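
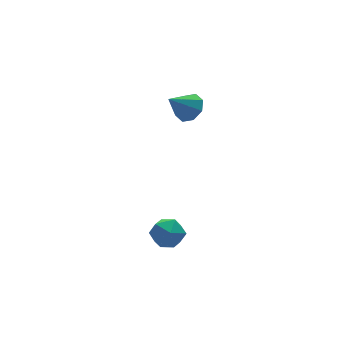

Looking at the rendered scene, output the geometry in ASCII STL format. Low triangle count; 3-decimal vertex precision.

solid 
facet normal 0.019 0.513 0.858
outer loop
vertex -0.902 -0.92 -1.244
vertex -1.396 -1.358 -0.971
vertex -0.702 -1.511 -0.895
endloop
endfacet
facet normal 0.653 0.537 0.535
outer loop
vertex -0.902 -0.92 -1.244
vertex -0.702 -1.511 -0.895
vertex -0.366 -1.32 -1.497
endloop
endfacet
facet normal 0.559 0.821 -0.114
outer loop
vertex -0.902 -0.92 -1.244
vertex -0.366 -1.32 -1.497
vertex -0.854 -1.05 -1.945
endloop
endfacet
facet normal -0.132 0.973 -0.189
outer loop
vertex -0.902 -0.92 -1.244
vertex -0.854 -1.05 -1.945
vertex -1.49 -1.073 -1.62
endloop
endfacet
facet normal -0.467 0.783 0.411
outer loop
vertex -0.902 -0.92 -1.244
vertex -1.49 -1.073 -1.62
vertex -1.396 -1.358 -0.971
endloop
endfacet
facet normal 0.883 -0.134 0.450
outer loop
vertex -0.366 -1.32 -1.497
vertex -0.702 -1.511 -0.895
vertex -0.53 -2.007 -1.38
endloop
endfacet
facet normal -0.144 -0.171 0.975
outer loop
vertex -0.702 -1.511 -0.895
vertex -1.396 -1.358 -0.971
vertex -1.166 -2.03 -1.055
endloop
endfacet
facet normal -0.931 0.265 0.251
outer loop
vertex -1.396 -1.358 -0.971
vertex -1.49 -1.073 -1.62
vertex -1.654 -1.76 -1.503
endloop
endfacet
facet normal -0.390 0.571 -0.722
outer loop
vertex -1.49 -1.073 -1.62
vertex -0.854 -1.05 -1.945
vertex -1.318 -1.569 -2.105
endloop
endfacet
facet normal 0.731 0.325 -0.600
outer loop
vertex -0.854 -1.05 -1.945
vertex -0.366 -1.32 -1.497
vertex -0.624 -1.722 -2.029
endloop
endfacet
facet normal 0.132 -0.973 0.189
outer loop
vertex -1.118 -2.16 -1.756
vertex -0.53 -2.007 -1.38
vertex -1.166 -2.03 -1.055
endloop
endfacet
facet normal -0.559 -0.821 0.114
outer loop
vertex -1.118 -2.16 -1.756
vertex -1.166 -2.03 -1.055
vertex -1.654 -1.76 -1.503
endloop
endfacet
facet normal -0.653 -0.537 -0.535
outer loop
vertex -1.118 -2.16 -1.756
vertex -1.654 -1.76 -1.503
vertex -1.318 -1.569 -2.105
endloop
endfacet
facet normal -0.019 -0.513 -0.858
outer loop
vertex -1.118 -2.16 -1.756
vertex -1.318 -1.569 -2.105
vertex -0.624 -1.722 -2.029
endloop
endfacet
facet normal 0.467 -0.783 -0.411
outer loop
vertex -1.118 -2.16 -1.756
vertex -0.624 -1.722 -2.029
vertex -0.53 -2.007 -1.38
endloop
endfacet
facet normal 0.390 -0.571 0.722
outer loop
vertex -1.166 -2.03 -1.055
vertex -0.53 -2.007 -1.38
vertex -0.702 -1.511 -0.895
endloop
endfacet
facet normal -0.731 -0.325 0.600
outer loop
vertex -1.654 -1.76 -1.503
vertex -1.166 -2.03 -1.055
vertex -1.396 -1.358 -0.971
endloop
endfacet
facet normal -0.883 0.134 -0.450
outer loop
vertex -1.318 -1.569 -2.105
vertex -1.654 -1.76 -1.503
vertex -1.49 -1.073 -1.62
endloop
endfacet
facet normal 0.144 0.171 -0.975
outer loop
vertex -0.624 -1.722 -2.029
vertex -1.318 -1.569 -2.105
vertex -0.854 -1.05 -1.945
endloop
endfacet
facet normal 0.931 -0.265 -0.251
outer loop
vertex -0.53 -2.007 -1.38
vertex -0.624 -1.722 -2.029
vertex -0.366 -1.32 -1.497
endloop
endfacet
facet normal 0.730 0.033 -0.682
outer loop
vertex 3.063 2.941 1.175
vertex 2.633 3.22 0.728
vertex 3.061 3.461 1.198
endloop
endfacet
facet normal 0.278 -0.041 0.960
outer loop
vertex 3.063 2.941 1.175
vertex 3.061 3.461 1.198
vertex 1.727 3.18 1.572
endloop
endfacet
facet normal 0.731 0.031 -0.682
outer loop
vertex 3.061 3.461 1.198
vertex 2.633 3.22 0.728
vertex 2.809 3.84 0.945
endloop
endfacet
facet normal 0.098 0.597 0.797
outer loop
vertex 3.061 3.461 1.198
vertex 2.809 3.84 0.945
vertex 1.727 3.18 1.572
endloop
endfacet
facet normal 0.732 0.030 -0.681
outer loop
vertex 2.809 3.84 0.945
vertex 2.633 3.22 0.728
vertex 2.454 3.855 0.564
endloop
endfacet
facet normal -0.334 0.877 0.346
outer loop
vertex 2.809 3.84 0.945
vertex 2.454 3.855 0.564
vertex 1.727 3.18 1.572
endloop
endfacet
facet normal 0.731 0.030 -0.682
outer loop
vertex 2.454 3.855 0.564
vertex 2.633 3.22 0.728
vertex 2.204 3.498 0.28
endloop
endfacet
facet normal -0.763 0.634 -0.126
outer loop
vertex 2.454 3.855 0.564
vertex 2.204 3.498 0.28
vertex 1.727 3.18 1.572
endloop
endfacet
facet normal 0.732 0.033 -0.681
outer loop
vertex 2.204 3.498 0.28
vertex 2.633 3.22 0.728
vertex 2.206 2.978 0.257
endloop
endfacet
facet normal -0.939 0.012 -0.344
outer loop
vertex 2.204 3.498 0.28
vertex 2.206 2.978 0.257
vertex 1.727 3.18 1.572
endloop
endfacet
facet normal 0.732 0.033 -0.680
outer loop
vertex 2.206 2.978 0.257
vertex 2.633 3.22 0.728
vertex 2.458 2.599 0.51
endloop
endfacet
facet normal -0.759 -0.625 -0.180
outer loop
vertex 2.206 2.978 0.257
vertex 2.458 2.599 0.51
vertex 1.727 3.18 1.572
endloop
endfacet
facet normal 0.732 0.033 -0.681
outer loop
vertex 2.458 2.599 0.51
vertex 2.633 3.22 0.728
vertex 2.813 2.584 0.891
endloop
endfacet
facet normal -0.328 -0.905 0.270
outer loop
vertex 2.458 2.599 0.51
vertex 2.813 2.584 0.891
vertex 1.727 3.18 1.572
endloop
endfacet
facet normal 0.730 0.032 -0.683
outer loop
vertex 2.813 2.584 0.891
vertex 2.633 3.22 0.728
vertex 3.063 2.941 1.175
endloop
endfacet
facet normal 0.102 -0.662 0.742
outer loop
vertex 2.813 2.584 0.891
vertex 3.063 2.941 1.175
vertex 1.727 3.18 1.572
endloop
endfacet

endsolid


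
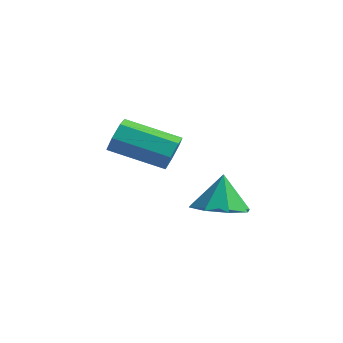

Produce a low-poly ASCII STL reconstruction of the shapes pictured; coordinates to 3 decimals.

solid 
facet normal 0.085 -0.214 -0.973
outer loop
vertex 1.769 -2.295 0.123
vertex 0.89 -1.83 -0.056
vertex 1.858 -1.544 -0.034
endloop
endfacet
facet normal 0.778 0.039 0.627
outer loop
vertex 1.769 -2.295 0.123
vertex 1.858 -1.544 -0.034
vertex 0.77 -1.53 1.316
endloop
endfacet
facet normal 0.085 -0.214 -0.973
outer loop
vertex 1.858 -1.544 -0.034
vertex 0.89 -1.83 -0.056
vertex 1.381 -0.96 -0.204
endloop
endfacet
facet normal 0.605 0.634 0.481
outer loop
vertex 1.858 -1.544 -0.034
vertex 1.381 -0.96 -0.204
vertex 0.77 -1.53 1.316
endloop
endfacet
facet normal 0.085 -0.214 -0.973
outer loop
vertex 1.381 -0.96 -0.204
vertex 0.89 -1.83 -0.056
vertex 0.616 -0.886 -0.287
endloop
endfacet
facet normal 0.050 0.928 0.368
outer loop
vertex 1.381 -0.96 -0.204
vertex 0.616 -0.886 -0.287
vertex 0.77 -1.53 1.316
endloop
endfacet
facet normal 0.085 -0.213 -0.973
outer loop
vertex 0.616 -0.886 -0.287
vertex 0.89 -1.83 -0.056
vertex 0.012 -1.365 -0.235
endloop
endfacet
facet normal -0.562 0.747 0.354
outer loop
vertex 0.616 -0.886 -0.287
vertex 0.012 -1.365 -0.235
vertex 0.77 -1.53 1.316
endloop
endfacet
facet normal 0.085 -0.213 -0.973
outer loop
vertex 0.012 -1.365 -0.235
vertex 0.89 -1.83 -0.056
vertex -0.078 -2.117 -0.078
endloop
endfacet
facet normal -0.872 0.198 0.447
outer loop
vertex 0.012 -1.365 -0.235
vertex -0.078 -2.117 -0.078
vertex 0.77 -1.53 1.316
endloop
endfacet
facet normal 0.085 -0.212 -0.974
outer loop
vertex -0.078 -2.117 -0.078
vertex 0.89 -1.83 -0.056
vertex 0.399 -2.701 0.091
endloop
endfacet
facet normal -0.699 -0.399 0.593
outer loop
vertex -0.078 -2.117 -0.078
vertex 0.399 -2.701 0.091
vertex 0.77 -1.53 1.316
endloop
endfacet
facet normal 0.086 -0.213 -0.973
outer loop
vertex 0.399 -2.701 0.091
vertex 0.89 -1.83 -0.056
vertex 1.164 -2.775 0.175
endloop
endfacet
facet normal -0.145 -0.693 0.706
outer loop
vertex 0.399 -2.701 0.091
vertex 1.164 -2.775 0.175
vertex 0.77 -1.53 1.316
endloop
endfacet
facet normal 0.085 -0.213 -0.973
outer loop
vertex 1.164 -2.775 0.175
vertex 0.89 -1.83 -0.056
vertex 1.769 -2.295 0.123
endloop
endfacet
facet normal 0.468 -0.512 0.720
outer loop
vertex 1.164 -2.775 0.175
vertex 1.769 -2.295 0.123
vertex 0.77 -1.53 1.316
endloop
endfacet
facet normal 0.759 0.545 -0.356
outer loop
vertex -1.072 -1.727 2.259
vertex -1.472 -1.571 1.645
vertex -1.441 -1.192 2.291
endloop
endfacet
facet normal 0.320 0.165 0.933
outer loop
vertex -1.072 -1.727 2.259
vertex -1.441 -1.192 2.291
vertex -2.627 -2.845 2.99
endloop
endfacet
facet normal 0.320 0.165 0.933
outer loop
vertex -2.627 -2.845 2.99
vertex -1.441 -1.192 2.291
vertex -2.996 -2.31 3.022
endloop
endfacet
facet normal -0.759 -0.545 0.357
outer loop
vertex -2.627 -2.845 2.99
vertex -2.996 -2.31 3.022
vertex -3.028 -2.689 2.375
endloop
endfacet
facet normal 0.758 0.546 -0.356
outer loop
vertex -1.441 -1.192 2.291
vertex -1.472 -1.571 1.645
vertex -1.834 -0.943 1.836
endloop
endfacet
facet normal -0.245 0.746 0.620
outer loop
vertex -1.441 -1.192 2.291
vertex -1.834 -0.943 1.836
vertex -2.996 -2.31 3.022
endloop
endfacet
facet normal -0.245 0.746 0.620
outer loop
vertex -2.996 -2.31 3.022
vertex -1.834 -0.943 1.836
vertex -3.389 -2.061 2.567
endloop
endfacet
facet normal -0.759 -0.545 0.357
outer loop
vertex -2.996 -2.31 3.022
vertex -3.389 -2.061 2.567
vertex -3.028 -2.689 2.375
endloop
endfacet
facet normal 0.759 0.546 -0.356
outer loop
vertex -1.834 -0.943 1.836
vertex -1.472 -1.571 1.645
vertex -1.955 -1.166 1.237
endloop
endfacet
facet normal -0.624 0.765 -0.159
outer loop
vertex -1.834 -0.943 1.836
vertex -1.955 -1.166 1.237
vertex -3.389 -2.061 2.567
endloop
endfacet
facet normal -0.624 0.765 -0.159
outer loop
vertex -3.389 -2.061 2.567
vertex -1.955 -1.166 1.237
vertex -3.51 -2.284 1.968
endloop
endfacet
facet normal -0.759 -0.545 0.356
outer loop
vertex -3.389 -2.061 2.567
vertex -3.51 -2.284 1.968
vertex -3.028 -2.689 2.375
endloop
endfacet
facet normal 0.759 0.545 -0.357
outer loop
vertex -1.955 -1.166 1.237
vertex -1.472 -1.571 1.645
vertex -1.712 -1.695 0.945
endloop
endfacet
facet normal -0.534 0.207 -0.820
outer loop
vertex -1.955 -1.166 1.237
vertex -1.712 -1.695 0.945
vertex -3.51 -2.284 1.968
endloop
endfacet
facet normal -0.534 0.207 -0.820
outer loop
vertex -3.51 -2.284 1.968
vertex -1.712 -1.695 0.945
vertex -3.267 -2.813 1.676
endloop
endfacet
facet normal -0.759 -0.545 0.356
outer loop
vertex -3.51 -2.284 1.968
vertex -3.267 -2.813 1.676
vertex -3.028 -2.689 2.375
endloop
endfacet
facet normal 0.758 0.546 -0.357
outer loop
vertex -1.712 -1.695 0.945
vertex -1.472 -1.571 1.645
vertex -1.289 -2.13 1.179
endloop
endfacet
facet normal -0.042 -0.505 -0.862
outer loop
vertex -1.712 -1.695 0.945
vertex -1.289 -2.13 1.179
vertex -3.267 -2.813 1.676
endloop
endfacet
facet normal -0.042 -0.505 -0.862
outer loop
vertex -3.267 -2.813 1.676
vertex -1.289 -2.13 1.179
vertex -2.844 -3.248 1.91
endloop
endfacet
facet normal -0.758 -0.546 0.356
outer loop
vertex -3.267 -2.813 1.676
vertex -2.844 -3.248 1.91
vertex -3.028 -2.689 2.375
endloop
endfacet
facet normal 0.759 0.545 -0.356
outer loop
vertex -1.289 -2.13 1.179
vertex -1.472 -1.571 1.645
vertex -1.004 -2.144 1.764
endloop
endfacet
facet normal 0.483 -0.838 -0.255
outer loop
vertex -1.289 -2.13 1.179
vertex -1.004 -2.144 1.764
vertex -2.844 -3.248 1.91
endloop
endfacet
facet normal 0.483 -0.838 -0.255
outer loop
vertex -2.844 -3.248 1.91
vertex -1.004 -2.144 1.764
vertex -2.559 -3.262 2.495
endloop
endfacet
facet normal -0.758 -0.546 0.356
outer loop
vertex -2.844 -3.248 1.91
vertex -2.559 -3.262 2.495
vertex -3.028 -2.689 2.375
endloop
endfacet
facet normal 0.759 0.546 -0.356
outer loop
vertex -1.004 -2.144 1.764
vertex -1.472 -1.571 1.645
vertex -1.072 -1.727 2.259
endloop
endfacet
facet normal 0.643 -0.540 0.543
outer loop
vertex -1.004 -2.144 1.764
vertex -1.072 -1.727 2.259
vertex -2.559 -3.262 2.495
endloop
endfacet
facet normal 0.643 -0.540 0.543
outer loop
vertex -2.559 -3.262 2.495
vertex -1.072 -1.727 2.259
vertex -2.627 -2.845 2.99
endloop
endfacet
facet normal -0.758 -0.546 0.356
outer loop
vertex -2.559 -3.262 2.495
vertex -2.627 -2.845 2.99
vertex -3.028 -2.689 2.375
endloop
endfacet

endsolid


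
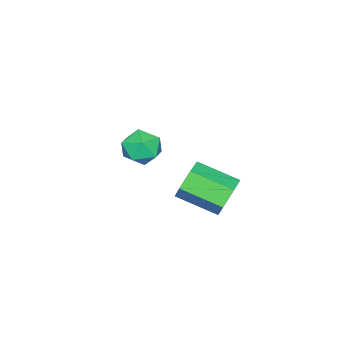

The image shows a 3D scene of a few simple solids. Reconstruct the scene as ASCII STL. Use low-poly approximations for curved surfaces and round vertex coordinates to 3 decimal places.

solid 
facet normal -0.211 0.910 -0.356
outer loop
vertex 2.947 3.876 1.783
vertex 2.276 4.025 2.563
vertex 3.273 4.3 2.675
endloop
endfacet
facet normal 0.926 0.069 -0.371
outer loop
vertex 2.947 3.876 1.783
vertex 3.273 4.3 2.675
vertex 3.394 1.945 2.536
endloop
endfacet
facet normal 0.926 0.069 -0.371
outer loop
vertex 3.394 1.945 2.536
vertex 3.273 4.3 2.675
vertex 3.72 2.369 3.428
endloop
endfacet
facet normal 0.211 -0.910 0.356
outer loop
vertex 3.394 1.945 2.536
vertex 3.72 2.369 3.428
vertex 2.724 2.095 3.317
endloop
endfacet
facet normal -0.211 0.911 -0.355
outer loop
vertex 3.273 4.3 2.675
vertex 2.276 4.025 2.563
vertex 2.603 4.449 3.455
endloop
endfacet
facet normal 0.735 0.387 0.557
outer loop
vertex 3.273 4.3 2.675
vertex 2.603 4.449 3.455
vertex 3.72 2.369 3.428
endloop
endfacet
facet normal 0.735 0.387 0.557
outer loop
vertex 3.72 2.369 3.428
vertex 2.603 4.449 3.455
vertex 3.05 2.518 4.209
endloop
endfacet
facet normal 0.211 -0.911 0.355
outer loop
vertex 3.72 2.369 3.428
vertex 3.05 2.518 4.209
vertex 2.724 2.095 3.317
endloop
endfacet
facet normal -0.211 0.911 -0.356
outer loop
vertex 2.603 4.449 3.455
vertex 2.276 4.025 2.563
vertex 1.606 4.175 3.344
endloop
endfacet
facet normal -0.191 0.318 0.929
outer loop
vertex 2.603 4.449 3.455
vertex 1.606 4.175 3.344
vertex 3.05 2.518 4.209
endloop
endfacet
facet normal -0.192 0.318 0.929
outer loop
vertex 3.05 2.518 4.209
vertex 1.606 4.175 3.344
vertex 2.053 2.244 4.097
endloop
endfacet
facet normal 0.210 -0.911 0.355
outer loop
vertex 3.05 2.518 4.209
vertex 2.053 2.244 4.097
vertex 2.724 2.095 3.317
endloop
endfacet
facet normal -0.211 0.910 -0.356
outer loop
vertex 1.606 4.175 3.344
vertex 2.276 4.025 2.563
vertex 1.28 3.751 2.452
endloop
endfacet
facet normal -0.926 -0.069 0.371
outer loop
vertex 1.606 4.175 3.344
vertex 1.28 3.751 2.452
vertex 2.053 2.244 4.097
endloop
endfacet
facet normal -0.926 -0.069 0.371
outer loop
vertex 2.053 2.244 4.097
vertex 1.28 3.751 2.452
vertex 1.727 1.82 3.205
endloop
endfacet
facet normal 0.211 -0.910 0.356
outer loop
vertex 2.053 2.244 4.097
vertex 1.727 1.82 3.205
vertex 2.724 2.095 3.317
endloop
endfacet
facet normal -0.211 0.911 -0.355
outer loop
vertex 1.28 3.751 2.452
vertex 2.276 4.025 2.563
vertex 1.95 3.602 1.671
endloop
endfacet
facet normal -0.735 -0.387 -0.557
outer loop
vertex 1.28 3.751 2.452
vertex 1.95 3.602 1.671
vertex 1.727 1.82 3.205
endloop
endfacet
facet normal -0.735 -0.388 -0.557
outer loop
vertex 1.727 1.82 3.205
vertex 1.95 3.602 1.671
vertex 2.397 1.671 2.425
endloop
endfacet
facet normal 0.211 -0.911 0.355
outer loop
vertex 1.727 1.82 3.205
vertex 2.397 1.671 2.425
vertex 2.724 2.095 3.317
endloop
endfacet
facet normal -0.210 0.911 -0.355
outer loop
vertex 1.95 3.602 1.671
vertex 2.276 4.025 2.563
vertex 2.947 3.876 1.783
endloop
endfacet
facet normal 0.192 -0.318 -0.928
outer loop
vertex 1.95 3.602 1.671
vertex 2.947 3.876 1.783
vertex 2.397 1.671 2.425
endloop
endfacet
facet normal 0.191 -0.318 -0.929
outer loop
vertex 2.397 1.671 2.425
vertex 2.947 3.876 1.783
vertex 3.394 1.945 2.536
endloop
endfacet
facet normal 0.211 -0.911 0.356
outer loop
vertex 2.397 1.671 2.425
vertex 3.394 1.945 2.536
vertex 2.724 2.095 3.317
endloop
endfacet
facet normal -0.625 -0.588 0.514
outer loop
vertex -1.087 -2.187 2.338
vertex -0.38 -3.028 2.236
vertex -0.307 -2.348 3.102
endloop
endfacet
facet normal -0.687 0.092 0.721
outer loop
vertex -1.087 -2.187 2.338
vertex -0.307 -2.348 3.102
vertex -0.535 -1.325 2.754
endloop
endfacet
facet normal -0.864 0.481 0.150
outer loop
vertex -1.087 -2.187 2.338
vertex -0.535 -1.325 2.754
vertex -0.75 -1.374 1.672
endloop
endfacet
facet normal -0.911 0.041 -0.411
outer loop
vertex -1.087 -2.187 2.338
vertex -0.75 -1.374 1.672
vertex -0.653 -2.426 1.352
endloop
endfacet
facet normal -0.763 -0.619 -0.186
outer loop
vertex -1.087 -2.187 2.338
vertex -0.653 -2.426 1.352
vertex -0.38 -3.028 2.236
endloop
endfacet
facet normal -0.047 0.312 0.949
outer loop
vertex -0.535 -1.325 2.754
vertex -0.307 -2.348 3.102
vertex 0.513 -1.634 2.908
endloop
endfacet
facet normal 0.054 -0.788 0.614
outer loop
vertex -0.307 -2.348 3.102
vertex -0.38 -3.028 2.236
vertex 0.61 -2.686 2.588
endloop
endfacet
facet normal -0.171 -0.838 -0.518
outer loop
vertex -0.38 -3.028 2.236
vertex -0.653 -2.426 1.352
vertex 0.395 -2.735 1.506
endloop
endfacet
facet normal -0.410 0.231 -0.883
outer loop
vertex -0.653 -2.426 1.352
vertex -0.75 -1.374 1.672
vertex 0.167 -1.712 1.158
endloop
endfacet
facet normal -0.334 0.942 0.024
outer loop
vertex -0.75 -1.374 1.672
vertex -0.535 -1.325 2.754
vertex 0.24 -1.032 2.024
endloop
endfacet
facet normal 0.911 -0.041 0.411
outer loop
vertex 0.947 -1.873 1.922
vertex 0.513 -1.634 2.908
vertex 0.61 -2.686 2.588
endloop
endfacet
facet normal 0.864 -0.481 -0.150
outer loop
vertex 0.947 -1.873 1.922
vertex 0.61 -2.686 2.588
vertex 0.395 -2.735 1.506
endloop
endfacet
facet normal 0.687 -0.092 -0.721
outer loop
vertex 0.947 -1.873 1.922
vertex 0.395 -2.735 1.506
vertex 0.167 -1.712 1.158
endloop
endfacet
facet normal 0.625 0.588 -0.514
outer loop
vertex 0.947 -1.873 1.922
vertex 0.167 -1.712 1.158
vertex 0.24 -1.032 2.024
endloop
endfacet
facet normal 0.763 0.619 0.186
outer loop
vertex 0.947 -1.873 1.922
vertex 0.24 -1.032 2.024
vertex 0.513 -1.634 2.908
endloop
endfacet
facet normal 0.410 -0.231 0.883
outer loop
vertex 0.61 -2.686 2.588
vertex 0.513 -1.634 2.908
vertex -0.307 -2.348 3.102
endloop
endfacet
facet normal 0.334 -0.942 -0.024
outer loop
vertex 0.395 -2.735 1.506
vertex 0.61 -2.686 2.588
vertex -0.38 -3.028 2.236
endloop
endfacet
facet normal 0.047 -0.312 -0.949
outer loop
vertex 0.167 -1.712 1.158
vertex 0.395 -2.735 1.506
vertex -0.653 -2.426 1.352
endloop
endfacet
facet normal -0.054 0.788 -0.614
outer loop
vertex 0.24 -1.032 2.024
vertex 0.167 -1.712 1.158
vertex -0.75 -1.374 1.672
endloop
endfacet
facet normal 0.171 0.838 0.518
outer loop
vertex 0.513 -1.634 2.908
vertex 0.24 -1.032 2.024
vertex -0.535 -1.325 2.754
endloop
endfacet

endsolid


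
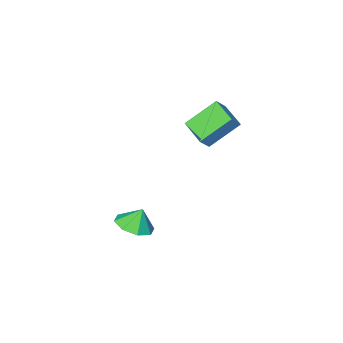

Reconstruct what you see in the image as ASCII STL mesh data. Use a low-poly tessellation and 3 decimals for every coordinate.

solid 
facet normal -0.653 -0.136 -0.745
outer loop
vertex -3.66 -1.9 2.602
vertex -3.563 -0.317 2.227
vertex -2.03 -2.32 1.249
endloop
endfacet
facet normal -0.059 -0.971 0.231
outer loop
vertex -1.377 -2.183 1.993
vertex -3.66 -1.9 2.602
vertex -2.03 -2.32 1.249
endloop
endfacet
facet normal -0.654 -0.137 -0.744
outer loop
vertex -2.03 -2.32 1.249
vertex -3.563 -0.317 2.227
vertex -1.933 -0.737 0.873
endloop
endfacet
facet normal 0.755 -0.195 -0.626
outer loop
vertex -1.933 -0.737 0.873
vertex -1.377 -2.183 1.993
vertex -2.03 -2.32 1.249
endloop
endfacet
facet normal -0.755 0.195 0.627
outer loop
vertex -3.66 -1.9 2.602
vertex -2.91 -0.18 2.971
vertex -3.563 -0.317 2.227
endloop
endfacet
facet normal -0.059 -0.971 0.230
outer loop
vertex -3.007 -1.763 3.347
vertex -3.66 -1.9 2.602
vertex -1.377 -2.183 1.993
endloop
endfacet
facet normal -0.755 0.195 0.626
outer loop
vertex -3.007 -1.763 3.347
vertex -2.91 -0.18 2.971
vertex -3.66 -1.9 2.602
endloop
endfacet
facet normal 0.059 0.971 -0.230
outer loop
vertex -3.563 -0.317 2.227
vertex -2.91 -0.18 2.971
vertex -1.933 -0.737 0.873
endloop
endfacet
facet normal 0.755 -0.195 -0.626
outer loop
vertex -1.28 -0.6 1.618
vertex -1.377 -2.183 1.993
vertex -1.933 -0.737 0.873
endloop
endfacet
facet normal 0.059 0.971 -0.230
outer loop
vertex -1.933 -0.737 0.873
vertex -2.91 -0.18 2.971
vertex -1.28 -0.6 1.618
endloop
endfacet
facet normal 0.654 0.136 0.744
outer loop
vertex -1.28 -0.6 1.618
vertex -3.007 -1.763 3.347
vertex -1.377 -2.183 1.993
endloop
endfacet
facet normal 0.653 0.137 0.745
outer loop
vertex -2.91 -0.18 2.971
vertex -3.007 -1.763 3.347
vertex -1.28 -0.6 1.618
endloop
endfacet
facet normal 0.390 -0.070 -0.918
outer loop
vertex 4.724 1.801 -0.898
vertex 3.804 1.39 -1.258
vertex 4.206 2.377 -1.162
endloop
endfacet
facet normal 0.253 0.582 0.773
outer loop
vertex 4.724 1.801 -0.898
vertex 4.206 2.377 -1.162
vertex 3.356 1.47 -0.202
endloop
endfacet
facet normal 0.390 -0.069 -0.918
outer loop
vertex 4.206 2.377 -1.162
vertex 3.804 1.39 -1.258
vertex 3.452 2.375 -1.482
endloop
endfacet
facet normal -0.235 0.802 0.549
outer loop
vertex 4.206 2.377 -1.162
vertex 3.452 2.375 -1.482
vertex 3.356 1.47 -0.202
endloop
endfacet
facet normal 0.390 -0.069 -0.918
outer loop
vertex 3.452 2.375 -1.482
vertex 3.804 1.39 -1.258
vertex 2.904 1.796 -1.671
endloop
endfacet
facet normal -0.734 0.579 0.354
outer loop
vertex 3.452 2.375 -1.482
vertex 2.904 1.796 -1.671
vertex 3.356 1.47 -0.202
endloop
endfacet
facet normal 0.390 -0.069 -0.918
outer loop
vertex 2.904 1.796 -1.671
vertex 3.804 1.39 -1.258
vertex 2.884 0.979 -1.618
endloop
endfacet
facet normal -0.952 0.043 0.303
outer loop
vertex 2.904 1.796 -1.671
vertex 2.884 0.979 -1.618
vertex 3.356 1.47 -0.202
endloop
endfacet
facet normal 0.390 -0.069 -0.918
outer loop
vertex 2.884 0.979 -1.618
vertex 3.804 1.39 -1.258
vertex 3.403 0.403 -1.354
endloop
endfacet
facet normal -0.761 -0.491 0.424
outer loop
vertex 2.884 0.979 -1.618
vertex 3.403 0.403 -1.354
vertex 3.356 1.47 -0.202
endloop
endfacet
facet normal 0.390 -0.069 -0.918
outer loop
vertex 3.403 0.403 -1.354
vertex 3.804 1.39 -1.258
vertex 4.157 0.405 -1.034
endloop
endfacet
facet normal -0.273 -0.711 0.648
outer loop
vertex 3.403 0.403 -1.354
vertex 4.157 0.405 -1.034
vertex 3.356 1.47 -0.202
endloop
endfacet
facet normal 0.390 -0.069 -0.918
outer loop
vertex 4.157 0.405 -1.034
vertex 3.804 1.39 -1.258
vertex 4.704 0.984 -0.845
endloop
endfacet
facet normal 0.226 -0.489 0.843
outer loop
vertex 4.157 0.405 -1.034
vertex 4.704 0.984 -0.845
vertex 3.356 1.47 -0.202
endloop
endfacet
facet normal 0.390 -0.069 -0.918
outer loop
vertex 4.704 0.984 -0.845
vertex 3.804 1.39 -1.258
vertex 4.724 1.801 -0.898
endloop
endfacet
facet normal 0.444 0.047 0.895
outer loop
vertex 4.704 0.984 -0.845
vertex 4.724 1.801 -0.898
vertex 3.356 1.47 -0.202
endloop
endfacet

endsolid


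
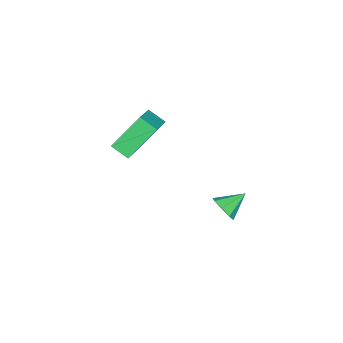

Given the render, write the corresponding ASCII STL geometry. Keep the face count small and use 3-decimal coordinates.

solid 
facet normal 0.745 -0.457 -0.487
outer loop
vertex -1.394 0.315 -2.438
vertex -1.603 0.628 -3.051
vertex -1.149 0.802 -2.52
endloop
endfacet
facet normal 0.098 0.117 0.988
outer loop
vertex -1.394 0.315 -2.438
vertex -1.149 0.802 -2.52
vertex -2.557 1.212 -2.429
endloop
endfacet
facet normal 0.745 -0.456 -0.487
outer loop
vertex -1.149 0.802 -2.52
vertex -1.603 0.628 -3.051
vertex -1.171 1.187 -2.914
endloop
endfacet
facet normal 0.247 0.700 0.670
outer loop
vertex -1.149 0.802 -2.52
vertex -1.171 1.187 -2.914
vertex -2.557 1.212 -2.429
endloop
endfacet
facet normal 0.745 -0.457 -0.486
outer loop
vertex -1.171 1.187 -2.914
vertex -1.603 0.628 -3.051
vertex -1.446 1.244 -3.389
endloop
endfacet
facet normal 0.050 0.995 0.091
outer loop
vertex -1.171 1.187 -2.914
vertex -1.446 1.244 -3.389
vertex -2.557 1.212 -2.429
endloop
endfacet
facet normal 0.745 -0.457 -0.487
outer loop
vertex -1.446 1.244 -3.389
vertex -1.603 0.628 -3.051
vertex -1.813 0.94 -3.665
endloop
endfacet
facet normal -0.379 0.830 -0.410
outer loop
vertex -1.446 1.244 -3.389
vertex -1.813 0.94 -3.665
vertex -2.557 1.212 -2.429
endloop
endfacet
facet normal 0.745 -0.456 -0.487
outer loop
vertex -1.813 0.94 -3.665
vertex -1.603 0.628 -3.051
vertex -2.057 0.453 -3.582
endloop
endfacet
facet normal -0.786 0.302 -0.540
outer loop
vertex -1.813 0.94 -3.665
vertex -2.057 0.453 -3.582
vertex -2.557 1.212 -2.429
endloop
endfacet
facet normal 0.745 -0.456 -0.487
outer loop
vertex -2.057 0.453 -3.582
vertex -1.603 0.628 -3.051
vertex -2.035 0.069 -3.189
endloop
endfacet
facet normal -0.934 -0.280 -0.221
outer loop
vertex -2.057 0.453 -3.582
vertex -2.035 0.069 -3.189
vertex -2.557 1.212 -2.429
endloop
endfacet
facet normal 0.746 -0.456 -0.486
outer loop
vertex -2.035 0.069 -3.189
vertex -1.603 0.628 -3.051
vertex -1.761 0.011 -2.714
endloop
endfacet
facet normal -0.738 -0.574 0.356
outer loop
vertex -2.035 0.069 -3.189
vertex -1.761 0.011 -2.714
vertex -2.557 1.212 -2.429
endloop
endfacet
facet normal 0.745 -0.457 -0.487
outer loop
vertex -1.761 0.011 -2.714
vertex -1.603 0.628 -3.051
vertex -1.394 0.315 -2.438
endloop
endfacet
facet normal -0.308 -0.408 0.859
outer loop
vertex -1.761 0.011 -2.714
vertex -1.394 0.315 -2.438
vertex -2.557 1.212 -2.429
endloop
endfacet
facet normal -0.516 0.398 0.759
outer loop
vertex -0.952 -2.747 2.87
vertex 0.341 -2.367 3.55
vertex -0.964 -1.909 2.422
endloop
endfacet
facet normal -0.856 -0.253 -0.450
outer loop
vertex 0.079 -2.713 0.89
vertex -0.952 -2.747 2.87
vertex -0.964 -1.909 2.422
endloop
endfacet
facet normal -0.516 0.399 0.758
outer loop
vertex -0.964 -1.909 2.422
vertex 0.341 -2.367 3.55
vertex 0.33 -1.529 3.102
endloop
endfacet
facet normal -0.012 0.882 -0.471
outer loop
vertex 0.33 -1.529 3.102
vertex 0.079 -2.713 0.89
vertex -0.964 -1.909 2.422
endloop
endfacet
facet normal 0.012 -0.882 0.471
outer loop
vertex -0.952 -2.747 2.87
vertex 1.384 -3.171 2.018
vertex 0.341 -2.367 3.55
endloop
endfacet
facet normal -0.857 -0.252 -0.450
outer loop
vertex 0.09 -3.551 1.338
vertex -0.952 -2.747 2.87
vertex 0.079 -2.713 0.89
endloop
endfacet
facet normal 0.012 -0.882 0.471
outer loop
vertex 0.09 -3.551 1.338
vertex 1.384 -3.171 2.018
vertex -0.952 -2.747 2.87
endloop
endfacet
facet normal 0.856 0.252 0.451
outer loop
vertex 0.341 -2.367 3.55
vertex 1.384 -3.171 2.018
vertex 0.33 -1.529 3.102
endloop
endfacet
facet normal -0.012 0.882 -0.471
outer loop
vertex 1.372 -2.333 1.57
vertex 0.079 -2.713 0.89
vertex 0.33 -1.529 3.102
endloop
endfacet
facet normal 0.857 0.253 0.450
outer loop
vertex 0.33 -1.529 3.102
vertex 1.384 -3.171 2.018
vertex 1.372 -2.333 1.57
endloop
endfacet
facet normal 0.516 -0.399 -0.758
outer loop
vertex 1.372 -2.333 1.57
vertex 0.09 -3.551 1.338
vertex 0.079 -2.713 0.89
endloop
endfacet
facet normal 0.516 -0.398 -0.759
outer loop
vertex 1.384 -3.171 2.018
vertex 0.09 -3.551 1.338
vertex 1.372 -2.333 1.57
endloop
endfacet

endsolid


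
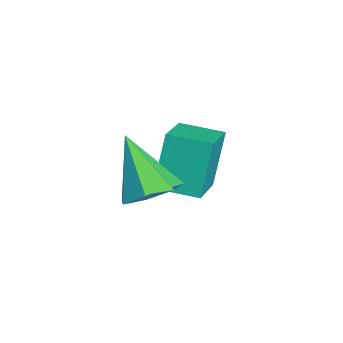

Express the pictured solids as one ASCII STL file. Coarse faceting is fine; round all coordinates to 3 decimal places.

solid 
facet normal 0.469 0.313 -0.826
outer loop
vertex 1.81 -1.212 1.834
vertex 1.259 -1.766 1.311
vertex 1.118 -0.873 1.569
endloop
endfacet
facet normal 0.047 0.673 0.738
outer loop
vertex 1.81 -1.212 1.834
vertex 1.118 -0.873 1.569
vertex 0.281 -2.414 3.029
endloop
endfacet
facet normal 0.471 0.313 -0.825
outer loop
vertex 1.118 -0.873 1.569
vertex 1.259 -1.766 1.311
vertex 0.532 -1.205 1.109
endloop
endfacet
facet normal -0.652 0.677 0.341
outer loop
vertex 1.118 -0.873 1.569
vertex 0.532 -1.205 1.109
vertex 0.281 -2.414 3.029
endloop
endfacet
facet normal 0.470 0.312 -0.826
outer loop
vertex 0.532 -1.205 1.109
vertex 1.259 -1.766 1.311
vertex 0.493 -1.96 0.802
endloop
endfacet
facet normal -0.994 0.083 -0.078
outer loop
vertex 0.532 -1.205 1.109
vertex 0.493 -1.96 0.802
vertex 0.281 -2.414 3.029
endloop
endfacet
facet normal 0.470 0.312 -0.826
outer loop
vertex 0.493 -1.96 0.802
vertex 1.259 -1.766 1.311
vertex 1.031 -2.568 0.878
endloop
endfacet
facet normal -0.720 -0.663 -0.204
outer loop
vertex 0.493 -1.96 0.802
vertex 1.031 -2.568 0.878
vertex 0.281 -2.414 3.029
endloop
endfacet
facet normal 0.470 0.312 -0.826
outer loop
vertex 1.031 -2.568 0.878
vertex 1.259 -1.766 1.311
vertex 1.741 -2.572 1.281
endloop
endfacet
facet normal -0.039 -0.998 0.058
outer loop
vertex 1.031 -2.568 0.878
vertex 1.741 -2.572 1.281
vertex 0.281 -2.414 3.029
endloop
endfacet
facet normal 0.470 0.312 -0.826
outer loop
vertex 1.741 -2.572 1.281
vertex 1.259 -1.766 1.311
vertex 2.087 -1.969 1.706
endloop
endfacet
facet normal 0.539 -0.669 0.511
outer loop
vertex 1.741 -2.572 1.281
vertex 2.087 -1.969 1.706
vertex 0.281 -2.414 3.029
endloop
endfacet
facet normal 0.470 0.312 -0.826
outer loop
vertex 2.087 -1.969 1.706
vertex 1.259 -1.766 1.311
vertex 1.81 -1.212 1.834
endloop
endfacet
facet normal 0.577 0.074 0.813
outer loop
vertex 2.087 -1.969 1.706
vertex 1.81 -1.212 1.834
vertex 0.281 -2.414 3.029
endloop
endfacet
facet normal -0.887 0.303 -0.347
outer loop
vertex -2.579 -0.686 1.448
vertex -2.081 0.615 1.311
vertex -1.999 -1.103 -0.398
endloop
endfacet
facet normal -0.356 -0.929 0.098
outer loop
vertex -0.499 -1.615 0.189
vertex -2.579 -0.686 1.448
vertex -1.999 -1.103 -0.398
endloop
endfacet
facet normal -0.887 0.303 -0.348
outer loop
vertex -1.999 -1.103 -0.398
vertex -2.081 0.615 1.311
vertex -1.5 0.198 -0.536
endloop
endfacet
facet normal 0.293 -0.211 -0.933
outer loop
vertex -1.5 0.198 -0.536
vertex -0.499 -1.615 0.189
vertex -1.999 -1.103 -0.398
endloop
endfacet
facet normal -0.293 0.210 0.933
outer loop
vertex -2.579 -0.686 1.448
vertex -0.581 0.103 1.898
vertex -2.081 0.615 1.311
endloop
endfacet
facet normal -0.356 -0.929 0.098
outer loop
vertex -1.08 -1.198 2.036
vertex -2.579 -0.686 1.448
vertex -0.499 -1.615 0.189
endloop
endfacet
facet normal -0.293 0.211 0.932
outer loop
vertex -1.08 -1.198 2.036
vertex -0.581 0.103 1.898
vertex -2.579 -0.686 1.448
endloop
endfacet
facet normal 0.356 0.929 -0.098
outer loop
vertex -2.081 0.615 1.311
vertex -0.581 0.103 1.898
vertex -1.5 0.198 -0.536
endloop
endfacet
facet normal 0.294 -0.211 -0.932
outer loop
vertex -0.001 -0.314 0.052
vertex -0.499 -1.615 0.189
vertex -1.5 0.198 -0.536
endloop
endfacet
facet normal 0.356 0.929 -0.098
outer loop
vertex -1.5 0.198 -0.536
vertex -0.581 0.103 1.898
vertex -0.001 -0.314 0.052
endloop
endfacet
facet normal 0.887 -0.303 0.348
outer loop
vertex -0.001 -0.314 0.052
vertex -1.08 -1.198 2.036
vertex -0.499 -1.615 0.189
endloop
endfacet
facet normal 0.887 -0.303 0.347
outer loop
vertex -0.581 0.103 1.898
vertex -1.08 -1.198 2.036
vertex -0.001 -0.314 0.052
endloop
endfacet

endsolid


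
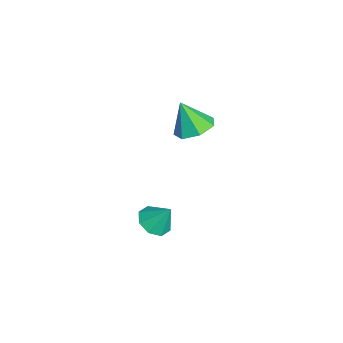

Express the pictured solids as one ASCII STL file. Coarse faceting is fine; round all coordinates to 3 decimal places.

solid 
facet normal 0.218 0.375 -0.901
outer loop
vertex -0.77 0.975 1.785
vertex -1.78 0.808 1.471
vertex -1.36 1.677 1.934
endloop
endfacet
facet normal 0.544 0.290 0.787
outer loop
vertex -0.77 0.975 1.785
vertex -1.36 1.677 1.934
vertex -2.16 0.152 3.049
endloop
endfacet
facet normal 0.217 0.375 -0.901
outer loop
vertex -1.36 1.677 1.934
vertex -1.78 0.808 1.471
vertex -2.266 1.724 1.735
endloop
endfacet
facet normal -0.135 0.630 0.765
outer loop
vertex -1.36 1.677 1.934
vertex -2.266 1.724 1.735
vertex -2.16 0.152 3.049
endloop
endfacet
facet normal 0.217 0.375 -0.901
outer loop
vertex -2.266 1.724 1.735
vertex -1.78 0.808 1.471
vertex -2.805 1.082 1.338
endloop
endfacet
facet normal -0.792 0.359 0.494
outer loop
vertex -2.266 1.724 1.735
vertex -2.805 1.082 1.338
vertex -2.16 0.152 3.049
endloop
endfacet
facet normal 0.217 0.375 -0.901
outer loop
vertex -2.805 1.082 1.338
vertex -1.78 0.808 1.471
vertex -2.573 0.233 1.041
endloop
endfacet
facet normal -0.931 -0.317 0.179
outer loop
vertex -2.805 1.082 1.338
vertex -2.573 0.233 1.041
vertex -2.16 0.152 3.049
endloop
endfacet
facet normal 0.217 0.375 -0.901
outer loop
vertex -2.573 0.233 1.041
vertex -1.78 0.808 1.471
vertex -1.743 -0.182 1.068
endloop
endfacet
facet normal -0.448 -0.892 0.056
outer loop
vertex -2.573 0.233 1.041
vertex -1.743 -0.182 1.068
vertex -2.16 0.152 3.049
endloop
endfacet
facet normal 0.218 0.375 -0.901
outer loop
vertex -1.743 -0.182 1.068
vertex -1.78 0.808 1.471
vertex -0.941 0.148 1.399
endloop
endfacet
facet normal 0.293 -0.931 0.219
outer loop
vertex -1.743 -0.182 1.068
vertex -0.941 0.148 1.399
vertex -2.16 0.152 3.049
endloop
endfacet
facet normal 0.218 0.375 -0.901
outer loop
vertex -0.941 0.148 1.399
vertex -1.78 0.808 1.471
vertex -0.77 0.975 1.785
endloop
endfacet
facet normal 0.735 -0.406 0.544
outer loop
vertex -0.941 0.148 1.399
vertex -0.77 0.975 1.785
vertex -2.16 0.152 3.049
endloop
endfacet
facet normal -0.253 -0.512 -0.821
outer loop
vertex -0.035 -1.937 -3.96
vertex -0.477 -1.179 -4.297
vertex 0.398 -1.519 -4.354
endloop
endfacet
facet normal 0.781 -0.286 0.555
outer loop
vertex -0.035 -1.937 -3.96
vertex 0.398 -1.519 -4.354
vertex -0.103 -0.421 -3.083
endloop
endfacet
facet normal -0.253 -0.512 -0.821
outer loop
vertex 0.398 -1.519 -4.354
vertex -0.477 -1.179 -4.297
vertex 0.318 -0.901 -4.715
endloop
endfacet
facet normal 0.957 0.229 0.180
outer loop
vertex 0.398 -1.519 -4.354
vertex 0.318 -0.901 -4.715
vertex -0.103 -0.421 -3.083
endloop
endfacet
facet normal -0.252 -0.513 -0.821
outer loop
vertex 0.318 -0.901 -4.715
vertex -0.477 -1.179 -4.297
vertex -0.227 -0.447 -4.831
endloop
endfacet
facet normal 0.646 0.761 -0.057
outer loop
vertex 0.318 -0.901 -4.715
vertex -0.227 -0.447 -4.831
vertex -0.103 -0.421 -3.083
endloop
endfacet
facet normal -0.252 -0.513 -0.821
outer loop
vertex -0.227 -0.447 -4.831
vertex -0.477 -1.179 -4.297
vertex -0.919 -0.421 -4.635
endloop
endfacet
facet normal 0.033 0.999 -0.017
outer loop
vertex -0.227 -0.447 -4.831
vertex -0.919 -0.421 -4.635
vertex -0.103 -0.421 -3.083
endloop
endfacet
facet normal -0.252 -0.513 -0.821
outer loop
vertex -0.919 -0.421 -4.635
vertex -0.477 -1.179 -4.297
vertex -1.351 -0.839 -4.241
endloop
endfacet
facet normal -0.526 0.804 0.277
outer loop
vertex -0.919 -0.421 -4.635
vertex -1.351 -0.839 -4.241
vertex -0.103 -0.421 -3.083
endloop
endfacet
facet normal -0.252 -0.512 -0.821
outer loop
vertex -1.351 -0.839 -4.241
vertex -0.477 -1.179 -4.297
vertex -1.272 -1.457 -3.88
endloop
endfacet
facet normal -0.701 0.291 0.651
outer loop
vertex -1.351 -0.839 -4.241
vertex -1.272 -1.457 -3.88
vertex -0.103 -0.421 -3.083
endloop
endfacet
facet normal -0.252 -0.512 -0.821
outer loop
vertex -1.272 -1.457 -3.88
vertex -0.477 -1.179 -4.297
vertex -0.726 -1.911 -3.764
endloop
endfacet
facet normal -0.390 -0.243 0.888
outer loop
vertex -1.272 -1.457 -3.88
vertex -0.726 -1.911 -3.764
vertex -0.103 -0.421 -3.083
endloop
endfacet
facet normal -0.252 -0.512 -0.821
outer loop
vertex -0.726 -1.911 -3.764
vertex -0.477 -1.179 -4.297
vertex -0.035 -1.937 -3.96
endloop
endfacet
facet normal 0.222 -0.481 0.848
outer loop
vertex -0.726 -1.911 -3.764
vertex -0.035 -1.937 -3.96
vertex -0.103 -0.421 -3.083
endloop
endfacet

endsolid


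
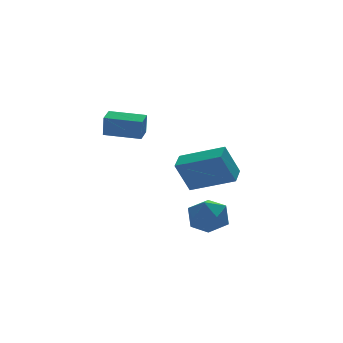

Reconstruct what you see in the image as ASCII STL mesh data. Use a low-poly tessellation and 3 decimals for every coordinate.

solid 
facet normal -0.256 0.496 0.830
outer loop
vertex -0.738 2.354 -1.504
vertex -0.374 1.638 -0.964
vertex 0.19 2.377 -1.232
endloop
endfacet
facet normal -0.110 0.949 0.297
outer loop
vertex -0.738 2.354 -1.504
vertex 0.19 2.377 -1.232
vertex -0.056 2.63 -2.133
endloop
endfacet
facet normal -0.550 0.798 -0.246
outer loop
vertex -0.738 2.354 -1.504
vertex -0.056 2.63 -2.133
vertex -0.772 2.048 -2.421
endloop
endfacet
facet normal -0.966 0.253 -0.049
outer loop
vertex -0.738 2.354 -1.504
vertex -0.772 2.048 -2.421
vertex -0.969 1.435 -1.699
endloop
endfacet
facet normal -0.784 0.066 0.617
outer loop
vertex -0.738 2.354 -1.504
vertex -0.969 1.435 -1.699
vertex -0.374 1.638 -0.964
endloop
endfacet
facet normal 0.558 0.826 0.080
outer loop
vertex -0.056 2.63 -2.133
vertex 0.19 2.377 -1.232
vertex 0.729 2.085 -1.981
endloop
endfacet
facet normal 0.324 0.094 0.941
outer loop
vertex 0.19 2.377 -1.232
vertex -0.374 1.638 -0.964
vertex 0.532 1.472 -1.259
endloop
endfacet
facet normal -0.532 -0.600 0.597
outer loop
vertex -0.374 1.638 -0.964
vertex -0.969 1.435 -1.699
vertex -0.184 0.89 -1.547
endloop
endfacet
facet normal -0.826 -0.298 -0.478
outer loop
vertex -0.969 1.435 -1.699
vertex -0.772 2.048 -2.421
vertex -0.43 1.143 -2.448
endloop
endfacet
facet normal -0.153 0.583 -0.798
outer loop
vertex -0.772 2.048 -2.421
vertex -0.056 2.63 -2.133
vertex 0.134 1.882 -2.716
endloop
endfacet
facet normal 0.966 -0.253 0.049
outer loop
vertex 0.498 1.166 -2.176
vertex 0.729 2.085 -1.981
vertex 0.532 1.472 -1.259
endloop
endfacet
facet normal 0.550 -0.798 0.246
outer loop
vertex 0.498 1.166 -2.176
vertex 0.532 1.472 -1.259
vertex -0.184 0.89 -1.547
endloop
endfacet
facet normal 0.110 -0.949 -0.297
outer loop
vertex 0.498 1.166 -2.176
vertex -0.184 0.89 -1.547
vertex -0.43 1.143 -2.448
endloop
endfacet
facet normal 0.256 -0.496 -0.830
outer loop
vertex 0.498 1.166 -2.176
vertex -0.43 1.143 -2.448
vertex 0.134 1.882 -2.716
endloop
endfacet
facet normal 0.784 -0.066 -0.617
outer loop
vertex 0.498 1.166 -2.176
vertex 0.134 1.882 -2.716
vertex 0.729 2.085 -1.981
endloop
endfacet
facet normal 0.826 0.298 0.478
outer loop
vertex 0.532 1.472 -1.259
vertex 0.729 2.085 -1.981
vertex 0.19 2.377 -1.232
endloop
endfacet
facet normal 0.153 -0.583 0.798
outer loop
vertex -0.184 0.89 -1.547
vertex 0.532 1.472 -1.259
vertex -0.374 1.638 -0.964
endloop
endfacet
facet normal -0.558 -0.826 -0.080
outer loop
vertex -0.43 1.143 -2.448
vertex -0.184 0.89 -1.547
vertex -0.969 1.435 -1.699
endloop
endfacet
facet normal -0.324 -0.094 -0.941
outer loop
vertex 0.134 1.882 -2.716
vertex -0.43 1.143 -2.448
vertex -0.772 2.048 -2.421
endloop
endfacet
facet normal 0.532 0.600 -0.597
outer loop
vertex 0.729 2.085 -1.981
vertex 0.134 1.882 -2.716
vertex -0.056 2.63 -2.133
endloop
endfacet
facet normal -0.617 -0.780 -0.107
outer loop
vertex -3.017 1.789 3.861
vertex -4.236 2.74 3.965
vertex -3.004 1.909 2.909
endloop
endfacet
facet normal 0.786 -0.614 -0.067
outer loop
vertex -2.504 2.54 2.995
vertex -3.017 1.789 3.861
vertex -3.004 1.909 2.909
endloop
endfacet
facet normal -0.617 -0.780 -0.107
outer loop
vertex -3.004 1.909 2.909
vertex -4.236 2.74 3.965
vertex -4.223 2.86 3.012
endloop
endfacet
facet normal 0.013 0.125 -0.992
outer loop
vertex -4.223 2.86 3.012
vertex -2.504 2.54 2.995
vertex -3.004 1.909 2.909
endloop
endfacet
facet normal -0.013 -0.125 0.992
outer loop
vertex -3.017 1.789 3.861
vertex -3.736 3.371 4.051
vertex -4.236 2.74 3.965
endloop
endfacet
facet normal 0.786 -0.614 -0.067
outer loop
vertex -2.517 2.42 3.948
vertex -3.017 1.789 3.861
vertex -2.504 2.54 2.995
endloop
endfacet
facet normal -0.014 -0.126 0.992
outer loop
vertex -2.517 2.42 3.948
vertex -3.736 3.371 4.051
vertex -3.017 1.789 3.861
endloop
endfacet
facet normal -0.786 0.614 0.067
outer loop
vertex -4.236 2.74 3.965
vertex -3.736 3.371 4.051
vertex -4.223 2.86 3.012
endloop
endfacet
facet normal 0.014 0.126 -0.992
outer loop
vertex -3.723 3.491 3.099
vertex -2.504 2.54 2.995
vertex -4.223 2.86 3.012
endloop
endfacet
facet normal -0.786 0.614 0.067
outer loop
vertex -4.223 2.86 3.012
vertex -3.736 3.371 4.051
vertex -3.723 3.491 3.099
endloop
endfacet
facet normal 0.617 0.780 0.107
outer loop
vertex -3.723 3.491 3.099
vertex -2.517 2.42 3.948
vertex -2.504 2.54 2.995
endloop
endfacet
facet normal 0.617 0.780 0.107
outer loop
vertex -3.736 3.371 4.051
vertex -2.517 2.42 3.948
vertex -3.723 3.491 3.099
endloop
endfacet
facet normal -0.599 -0.776 -0.196
outer loop
vertex 0.986 2.824 0.918
vertex -0.472 4.139 0.171
vertex 1.624 2.701 -0.544
endloop
endfacet
facet normal 0.693 -0.627 0.355
outer loop
vertex 2.212 3.461 -0.351
vertex 0.986 2.824 0.918
vertex 1.624 2.701 -0.544
endloop
endfacet
facet normal -0.599 -0.776 -0.197
outer loop
vertex 1.624 2.701 -0.544
vertex -0.472 4.139 0.171
vertex 0.167 4.016 -1.291
endloop
endfacet
facet normal 0.399 -0.077 -0.914
outer loop
vertex 0.167 4.016 -1.291
vertex 2.212 3.461 -0.351
vertex 1.624 2.701 -0.544
endloop
endfacet
facet normal -0.399 0.077 0.914
outer loop
vertex 0.986 2.824 0.918
vertex 0.116 4.899 0.364
vertex -0.472 4.139 0.171
endloop
endfacet
facet normal 0.694 -0.626 0.356
outer loop
vertex 1.573 3.584 1.111
vertex 0.986 2.824 0.918
vertex 2.212 3.461 -0.351
endloop
endfacet
facet normal -0.399 0.076 0.914
outer loop
vertex 1.573 3.584 1.111
vertex 0.116 4.899 0.364
vertex 0.986 2.824 0.918
endloop
endfacet
facet normal -0.693 0.627 -0.356
outer loop
vertex -0.472 4.139 0.171
vertex 0.116 4.899 0.364
vertex 0.167 4.016 -1.291
endloop
endfacet
facet normal 0.399 -0.076 -0.914
outer loop
vertex 0.754 4.776 -1.098
vertex 2.212 3.461 -0.351
vertex 0.167 4.016 -1.291
endloop
endfacet
facet normal -0.694 0.626 -0.355
outer loop
vertex 0.167 4.016 -1.291
vertex 0.116 4.899 0.364
vertex 0.754 4.776 -1.098
endloop
endfacet
facet normal 0.599 0.776 0.197
outer loop
vertex 0.754 4.776 -1.098
vertex 1.573 3.584 1.111
vertex 2.212 3.461 -0.351
endloop
endfacet
facet normal 0.600 0.776 0.196
outer loop
vertex 0.116 4.899 0.364
vertex 1.573 3.584 1.111
vertex 0.754 4.776 -1.098
endloop
endfacet

endsolid


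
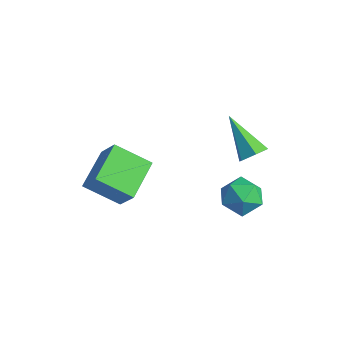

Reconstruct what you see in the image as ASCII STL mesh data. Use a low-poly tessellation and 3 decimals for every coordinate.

solid 
facet normal 0.785 -0.009 -0.620
outer loop
vertex 3.27 2.411 2.073
vertex 2.862 2.64 1.553
vertex 3.193 3.098 1.965
endloop
endfacet
facet normal 0.371 0.185 0.910
outer loop
vertex 3.27 2.411 2.073
vertex 3.193 3.098 1.965
vertex 1.198 2.66 2.867
endloop
endfacet
facet normal 0.785 -0.009 -0.620
outer loop
vertex 3.193 3.098 1.965
vertex 2.862 2.64 1.553
vertex 2.785 3.327 1.445
endloop
endfacet
facet normal -0.014 0.911 0.412
outer loop
vertex 3.193 3.098 1.965
vertex 2.785 3.327 1.445
vertex 1.198 2.66 2.867
endloop
endfacet
facet normal 0.784 -0.010 -0.621
outer loop
vertex 2.785 3.327 1.445
vertex 2.862 2.64 1.553
vertex 2.453 2.869 1.033
endloop
endfacet
facet normal -0.600 0.730 -0.328
outer loop
vertex 2.785 3.327 1.445
vertex 2.453 2.869 1.033
vertex 1.198 2.66 2.867
endloop
endfacet
facet normal 0.784 -0.009 -0.621
outer loop
vertex 2.453 2.869 1.033
vertex 2.862 2.64 1.553
vertex 2.53 2.182 1.14
endloop
endfacet
facet normal -0.802 -0.179 -0.569
outer loop
vertex 2.453 2.869 1.033
vertex 2.53 2.182 1.14
vertex 1.198 2.66 2.867
endloop
endfacet
facet normal 0.785 -0.010 -0.620
outer loop
vertex 2.53 2.182 1.14
vertex 2.862 2.64 1.553
vertex 2.939 1.953 1.661
endloop
endfacet
facet normal -0.417 -0.906 -0.071
outer loop
vertex 2.53 2.182 1.14
vertex 2.939 1.953 1.661
vertex 1.198 2.66 2.867
endloop
endfacet
facet normal 0.785 -0.009 -0.620
outer loop
vertex 2.939 1.953 1.661
vertex 2.862 2.64 1.553
vertex 3.27 2.411 2.073
endloop
endfacet
facet normal 0.169 -0.724 0.669
outer loop
vertex 2.939 1.953 1.661
vertex 3.27 2.411 2.073
vertex 1.198 2.66 2.867
endloop
endfacet
facet normal -0.606 -0.013 -0.796
outer loop
vertex -1.844 -2.586 -1.18
vertex -2.749 -0.967 -0.517
vertex -0.642 -1.533 -2.112
endloop
endfacet
facet normal 0.459 -0.822 -0.337
outer loop
vertex 0.309 -1.513 -0.863
vertex -1.844 -2.586 -1.18
vertex -0.642 -1.533 -2.112
endloop
endfacet
facet normal -0.606 -0.013 -0.796
outer loop
vertex -0.642 -1.533 -2.112
vertex -2.749 -0.967 -0.517
vertex -1.547 0.086 -1.449
endloop
endfacet
facet normal 0.650 0.569 -0.504
outer loop
vertex -1.547 0.086 -1.449
vertex 0.309 -1.513 -0.863
vertex -0.642 -1.533 -2.112
endloop
endfacet
facet normal -0.650 -0.569 0.504
outer loop
vertex -1.844 -2.586 -1.18
vertex -1.798 -0.947 0.732
vertex -2.749 -0.967 -0.517
endloop
endfacet
facet normal 0.459 -0.822 -0.337
outer loop
vertex -0.893 -2.566 0.069
vertex -1.844 -2.586 -1.18
vertex 0.309 -1.513 -0.863
endloop
endfacet
facet normal -0.650 -0.569 0.504
outer loop
vertex -0.893 -2.566 0.069
vertex -1.798 -0.947 0.732
vertex -1.844 -2.586 -1.18
endloop
endfacet
facet normal -0.459 0.822 0.337
outer loop
vertex -2.749 -0.967 -0.517
vertex -1.798 -0.947 0.732
vertex -1.547 0.086 -1.449
endloop
endfacet
facet normal 0.650 0.569 -0.504
outer loop
vertex -0.596 0.106 -0.2
vertex 0.309 -1.513 -0.863
vertex -1.547 0.086 -1.449
endloop
endfacet
facet normal -0.459 0.822 0.337
outer loop
vertex -1.547 0.086 -1.449
vertex -1.798 -0.947 0.732
vertex -0.596 0.106 -0.2
endloop
endfacet
facet normal 0.606 0.013 0.796
outer loop
vertex -0.596 0.106 -0.2
vertex -0.893 -2.566 0.069
vertex 0.309 -1.513 -0.863
endloop
endfacet
facet normal 0.606 0.013 0.796
outer loop
vertex -1.798 -0.947 0.732
vertex -0.893 -2.566 0.069
vertex -0.596 0.106 -0.2
endloop
endfacet
facet normal 0.328 -0.213 0.921
outer loop
vertex 3.537 2.186 0.376
vertex 2.949 1.366 0.396
vertex 3.893 1.301 0.045
endloop
endfacet
facet normal 0.828 0.129 0.545
outer loop
vertex 3.537 2.186 0.376
vertex 3.893 1.301 0.045
vertex 4.096 2.149 -0.464
endloop
endfacet
facet normal 0.559 0.757 0.339
outer loop
vertex 3.537 2.186 0.376
vertex 4.096 2.149 -0.464
vertex 3.276 2.738 -0.427
endloop
endfacet
facet normal -0.109 0.802 0.587
outer loop
vertex 3.537 2.186 0.376
vertex 3.276 2.738 -0.427
vertex 2.567 2.253 0.104
endloop
endfacet
facet normal -0.251 0.203 0.946
outer loop
vertex 3.537 2.186 0.376
vertex 2.567 2.253 0.104
vertex 2.949 1.366 0.396
endloop
endfacet
facet normal 0.966 -0.255 -0.040
outer loop
vertex 4.096 2.149 -0.464
vertex 3.893 1.301 0.045
vertex 3.853 1.307 -0.964
endloop
endfacet
facet normal 0.155 -0.809 0.567
outer loop
vertex 3.893 1.301 0.045
vertex 2.949 1.366 0.396
vertex 3.144 0.822 -0.433
endloop
endfacet
facet normal -0.781 -0.136 0.609
outer loop
vertex 2.949 1.366 0.396
vertex 2.567 2.253 0.104
vertex 2.324 1.411 -0.396
endloop
endfacet
facet normal -0.551 0.834 0.027
outer loop
vertex 2.567 2.253 0.104
vertex 3.276 2.738 -0.427
vertex 2.527 2.259 -0.905
endloop
endfacet
facet normal 0.530 0.761 -0.375
outer loop
vertex 3.276 2.738 -0.427
vertex 4.096 2.149 -0.464
vertex 3.471 2.194 -1.256
endloop
endfacet
facet normal 0.109 -0.802 -0.587
outer loop
vertex 2.883 1.374 -1.236
vertex 3.853 1.307 -0.964
vertex 3.144 0.822 -0.433
endloop
endfacet
facet normal -0.559 -0.757 -0.339
outer loop
vertex 2.883 1.374 -1.236
vertex 3.144 0.822 -0.433
vertex 2.324 1.411 -0.396
endloop
endfacet
facet normal -0.828 -0.129 -0.545
outer loop
vertex 2.883 1.374 -1.236
vertex 2.324 1.411 -0.396
vertex 2.527 2.259 -0.905
endloop
endfacet
facet normal -0.328 0.213 -0.921
outer loop
vertex 2.883 1.374 -1.236
vertex 2.527 2.259 -0.905
vertex 3.471 2.194 -1.256
endloop
endfacet
facet normal 0.251 -0.203 -0.946
outer loop
vertex 2.883 1.374 -1.236
vertex 3.471 2.194 -1.256
vertex 3.853 1.307 -0.964
endloop
endfacet
facet normal 0.551 -0.834 -0.027
outer loop
vertex 3.144 0.822 -0.433
vertex 3.853 1.307 -0.964
vertex 3.893 1.301 0.045
endloop
endfacet
facet normal -0.530 -0.761 0.375
outer loop
vertex 2.324 1.411 -0.396
vertex 3.144 0.822 -0.433
vertex 2.949 1.366 0.396
endloop
endfacet
facet normal -0.966 0.255 0.040
outer loop
vertex 2.527 2.259 -0.905
vertex 2.324 1.411 -0.396
vertex 2.567 2.253 0.104
endloop
endfacet
facet normal -0.155 0.809 -0.567
outer loop
vertex 3.471 2.194 -1.256
vertex 2.527 2.259 -0.905
vertex 3.276 2.738 -0.427
endloop
endfacet
facet normal 0.781 0.136 -0.609
outer loop
vertex 3.853 1.307 -0.964
vertex 3.471 2.194 -1.256
vertex 4.096 2.149 -0.464
endloop
endfacet

endsolid


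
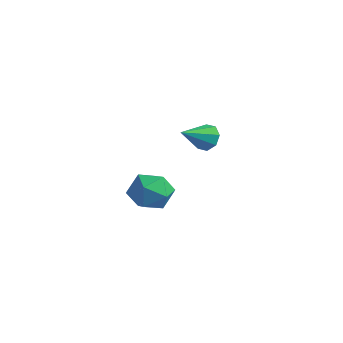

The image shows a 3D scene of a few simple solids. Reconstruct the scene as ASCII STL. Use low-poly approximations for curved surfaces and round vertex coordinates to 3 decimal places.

solid 
facet normal -0.053 0.904 -0.425
outer loop
vertex 0.068 2.534 3.523
vertex -0.093 2.289 3.022
vertex -0.372 2.492 3.489
endloop
endfacet
facet normal -0.080 0.031 0.996
outer loop
vertex 0.068 2.534 3.523
vertex -0.372 2.492 3.489
vertex -0.027 1.151 3.558
endloop
endfacet
facet normal -0.051 0.904 -0.424
outer loop
vertex -0.372 2.492 3.489
vertex -0.093 2.289 3.022
vertex -0.649 2.332 3.181
endloop
endfacet
facet normal -0.698 -0.143 0.702
outer loop
vertex -0.372 2.492 3.489
vertex -0.649 2.332 3.181
vertex -0.027 1.151 3.558
endloop
endfacet
facet normal -0.052 0.903 -0.426
outer loop
vertex -0.649 2.332 3.181
vertex -0.093 2.289 3.022
vertex -0.601 2.146 2.781
endloop
endfacet
facet normal -0.893 -0.439 0.097
outer loop
vertex -0.649 2.332 3.181
vertex -0.601 2.146 2.781
vertex -0.027 1.151 3.558
endloop
endfacet
facet normal -0.053 0.904 -0.424
outer loop
vertex -0.601 2.146 2.781
vertex -0.093 2.289 3.022
vertex -0.255 2.045 2.522
endloop
endfacet
facet normal -0.553 -0.687 -0.471
outer loop
vertex -0.601 2.146 2.781
vertex -0.255 2.045 2.522
vertex -0.027 1.151 3.558
endloop
endfacet
facet normal -0.053 0.904 -0.424
outer loop
vertex -0.255 2.045 2.522
vertex -0.093 2.289 3.022
vertex 0.186 2.087 2.556
endloop
endfacet
facet normal 0.121 -0.738 -0.664
outer loop
vertex -0.255 2.045 2.522
vertex 0.186 2.087 2.556
vertex -0.027 1.151 3.558
endloop
endfacet
facet normal -0.052 0.905 -0.423
outer loop
vertex 0.186 2.087 2.556
vertex -0.093 2.289 3.022
vertex 0.463 2.247 2.864
endloop
endfacet
facet normal 0.738 -0.564 -0.370
outer loop
vertex 0.186 2.087 2.556
vertex 0.463 2.247 2.864
vertex -0.027 1.151 3.558
endloop
endfacet
facet normal -0.052 0.904 -0.424
outer loop
vertex 0.463 2.247 2.864
vertex -0.093 2.289 3.022
vertex 0.414 2.432 3.264
endloop
endfacet
facet normal 0.934 -0.267 0.238
outer loop
vertex 0.463 2.247 2.864
vertex 0.414 2.432 3.264
vertex -0.027 1.151 3.558
endloop
endfacet
facet normal -0.052 0.904 -0.425
outer loop
vertex 0.414 2.432 3.264
vertex -0.093 2.289 3.022
vertex 0.068 2.534 3.523
endloop
endfacet
facet normal 0.595 -0.021 0.803
outer loop
vertex 0.414 2.432 3.264
vertex 0.068 2.534 3.523
vertex -0.027 1.151 3.558
endloop
endfacet
facet normal -0.827 0.167 0.537
outer loop
vertex 1.962 -2.122 2.7
vertex 2.371 -2.284 3.38
vertex 2.34 -1.526 3.096
endloop
endfacet
facet normal -0.825 0.562 -0.058
outer loop
vertex 1.962 -2.122 2.7
vertex 2.34 -1.526 3.096
vertex 2.374 -1.56 2.288
endloop
endfacet
facet normal -0.779 0.120 -0.616
outer loop
vertex 1.962 -2.122 2.7
vertex 2.374 -1.56 2.288
vertex 2.425 -2.338 2.072
endloop
endfacet
facet normal -0.752 -0.548 -0.366
outer loop
vertex 1.962 -2.122 2.7
vertex 2.425 -2.338 2.072
vertex 2.423 -2.786 2.747
endloop
endfacet
facet normal -0.782 -0.518 0.347
outer loop
vertex 1.962 -2.122 2.7
vertex 2.423 -2.786 2.747
vertex 2.371 -2.284 3.38
endloop
endfacet
facet normal -0.239 0.970 -0.051
outer loop
vertex 2.374 -1.56 2.288
vertex 2.34 -1.526 3.096
vertex 3.037 -1.374 2.713
endloop
endfacet
facet normal -0.242 0.332 0.912
outer loop
vertex 2.34 -1.526 3.096
vertex 2.371 -2.284 3.38
vertex 3.035 -1.822 3.388
endloop
endfacet
facet normal -0.169 -0.779 0.604
outer loop
vertex 2.371 -2.284 3.38
vertex 2.423 -2.786 2.747
vertex 3.086 -2.6 3.172
endloop
endfacet
facet normal -0.121 -0.827 -0.549
outer loop
vertex 2.423 -2.786 2.747
vertex 2.425 -2.338 2.072
vertex 3.12 -2.634 2.364
endloop
endfacet
facet normal -0.165 0.254 -0.953
outer loop
vertex 2.425 -2.338 2.072
vertex 2.374 -1.56 2.288
vertex 3.089 -1.876 2.08
endloop
endfacet
facet normal 0.752 0.548 0.366
outer loop
vertex 3.498 -2.038 2.76
vertex 3.037 -1.374 2.713
vertex 3.035 -1.822 3.388
endloop
endfacet
facet normal 0.779 -0.120 0.616
outer loop
vertex 3.498 -2.038 2.76
vertex 3.035 -1.822 3.388
vertex 3.086 -2.6 3.172
endloop
endfacet
facet normal 0.825 -0.562 0.058
outer loop
vertex 3.498 -2.038 2.76
vertex 3.086 -2.6 3.172
vertex 3.12 -2.634 2.364
endloop
endfacet
facet normal 0.827 -0.167 -0.537
outer loop
vertex 3.498 -2.038 2.76
vertex 3.12 -2.634 2.364
vertex 3.089 -1.876 2.08
endloop
endfacet
facet normal 0.782 0.518 -0.347
outer loop
vertex 3.498 -2.038 2.76
vertex 3.089 -1.876 2.08
vertex 3.037 -1.374 2.713
endloop
endfacet
facet normal 0.121 0.827 0.549
outer loop
vertex 3.035 -1.822 3.388
vertex 3.037 -1.374 2.713
vertex 2.34 -1.526 3.096
endloop
endfacet
facet normal 0.165 -0.254 0.953
outer loop
vertex 3.086 -2.6 3.172
vertex 3.035 -1.822 3.388
vertex 2.371 -2.284 3.38
endloop
endfacet
facet normal 0.239 -0.970 0.051
outer loop
vertex 3.12 -2.634 2.364
vertex 3.086 -2.6 3.172
vertex 2.423 -2.786 2.747
endloop
endfacet
facet normal 0.242 -0.332 -0.912
outer loop
vertex 3.089 -1.876 2.08
vertex 3.12 -2.634 2.364
vertex 2.425 -2.338 2.072
endloop
endfacet
facet normal 0.169 0.779 -0.604
outer loop
vertex 3.037 -1.374 2.713
vertex 3.089 -1.876 2.08
vertex 2.374 -1.56 2.288
endloop
endfacet

endsolid


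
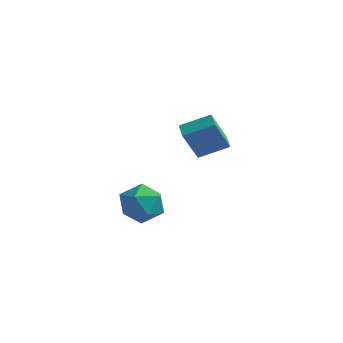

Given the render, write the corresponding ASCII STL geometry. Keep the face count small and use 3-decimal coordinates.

solid 
facet normal -0.751 -0.518 -0.409
outer loop
vertex -1.631 1.941 1.876
vertex -2.258 2.695 2.072
vertex -1.209 2.763 0.057
endloop
endfacet
facet normal 0.627 -0.754 -0.195
outer loop
vertex 0.098 3.665 0.768
vertex -1.631 1.941 1.876
vertex -1.209 2.763 0.057
endloop
endfacet
facet normal -0.751 -0.518 -0.409
outer loop
vertex -1.209 2.763 0.057
vertex -2.258 2.695 2.072
vertex -1.836 3.517 0.253
endloop
endfacet
facet normal 0.206 0.403 -0.891
outer loop
vertex -1.836 3.517 0.253
vertex 0.098 3.665 0.768
vertex -1.209 2.763 0.057
endloop
endfacet
facet normal -0.206 -0.403 0.891
outer loop
vertex -1.631 1.941 1.876
vertex -0.951 3.597 2.783
vertex -2.258 2.695 2.072
endloop
endfacet
facet normal 0.627 -0.754 -0.195
outer loop
vertex -0.324 2.843 2.587
vertex -1.631 1.941 1.876
vertex 0.098 3.665 0.768
endloop
endfacet
facet normal -0.206 -0.403 0.891
outer loop
vertex -0.324 2.843 2.587
vertex -0.951 3.597 2.783
vertex -1.631 1.941 1.876
endloop
endfacet
facet normal -0.627 0.754 0.195
outer loop
vertex -2.258 2.695 2.072
vertex -0.951 3.597 2.783
vertex -1.836 3.517 0.253
endloop
endfacet
facet normal 0.206 0.403 -0.891
outer loop
vertex -0.529 4.419 0.964
vertex 0.098 3.665 0.768
vertex -1.836 3.517 0.253
endloop
endfacet
facet normal -0.627 0.754 0.195
outer loop
vertex -1.836 3.517 0.253
vertex -0.951 3.597 2.783
vertex -0.529 4.419 0.964
endloop
endfacet
facet normal 0.751 0.518 0.409
outer loop
vertex -0.529 4.419 0.964
vertex -0.324 2.843 2.587
vertex 0.098 3.665 0.768
endloop
endfacet
facet normal 0.751 0.518 0.409
outer loop
vertex -0.951 3.597 2.783
vertex -0.324 2.843 2.587
vertex -0.529 4.419 0.964
endloop
endfacet
facet normal -0.250 0.829 0.500
outer loop
vertex -2.092 -1.739 -0.407
vertex -1.469 -2.149 0.584
vertex -0.891 -1.46 -0.27
endloop
endfacet
facet normal -0.200 0.959 -0.199
outer loop
vertex -2.092 -1.739 -0.407
vertex -0.891 -1.46 -0.27
vertex -1.33 -1.783 -1.385
endloop
endfacet
facet normal -0.658 0.528 -0.537
outer loop
vertex -2.092 -1.739 -0.407
vertex -1.33 -1.783 -1.385
vertex -2.179 -2.673 -1.219
endloop
endfacet
facet normal -0.990 0.132 -0.046
outer loop
vertex -2.092 -1.739 -0.407
vertex -2.179 -2.673 -1.219
vertex -2.265 -2.899 -0.002
endloop
endfacet
facet normal -0.738 0.318 0.595
outer loop
vertex -2.092 -1.739 -0.407
vertex -2.265 -2.899 -0.002
vertex -1.469 -2.149 0.584
endloop
endfacet
facet normal 0.460 0.788 -0.409
outer loop
vertex -1.33 -1.783 -1.385
vertex -0.891 -1.46 -0.27
vertex -0.235 -2.221 -0.998
endloop
endfacet
facet normal 0.380 0.577 0.723
outer loop
vertex -0.891 -1.46 -0.27
vertex -1.469 -2.149 0.584
vertex -0.321 -2.447 0.219
endloop
endfacet
facet normal -0.410 -0.250 0.877
outer loop
vertex -1.469 -2.149 0.584
vertex -2.265 -2.899 -0.002
vertex -1.17 -3.337 0.385
endloop
endfacet
facet normal -0.818 -0.552 -0.160
outer loop
vertex -2.265 -2.899 -0.002
vertex -2.179 -2.673 -1.219
vertex -1.609 -3.66 -0.73
endloop
endfacet
facet normal -0.281 0.089 -0.956
outer loop
vertex -2.179 -2.673 -1.219
vertex -1.33 -1.783 -1.385
vertex -1.031 -2.971 -1.584
endloop
endfacet
facet normal 0.990 -0.132 0.046
outer loop
vertex -0.408 -3.381 -0.593
vertex -0.235 -2.221 -0.998
vertex -0.321 -2.447 0.219
endloop
endfacet
facet normal 0.658 -0.528 0.537
outer loop
vertex -0.408 -3.381 -0.593
vertex -0.321 -2.447 0.219
vertex -1.17 -3.337 0.385
endloop
endfacet
facet normal 0.200 -0.959 0.199
outer loop
vertex -0.408 -3.381 -0.593
vertex -1.17 -3.337 0.385
vertex -1.609 -3.66 -0.73
endloop
endfacet
facet normal 0.250 -0.829 -0.500
outer loop
vertex -0.408 -3.381 -0.593
vertex -1.609 -3.66 -0.73
vertex -1.031 -2.971 -1.584
endloop
endfacet
facet normal 0.738 -0.318 -0.595
outer loop
vertex -0.408 -3.381 -0.593
vertex -1.031 -2.971 -1.584
vertex -0.235 -2.221 -0.998
endloop
endfacet
facet normal 0.818 0.552 0.160
outer loop
vertex -0.321 -2.447 0.219
vertex -0.235 -2.221 -0.998
vertex -0.891 -1.46 -0.27
endloop
endfacet
facet normal 0.281 -0.089 0.956
outer loop
vertex -1.17 -3.337 0.385
vertex -0.321 -2.447 0.219
vertex -1.469 -2.149 0.584
endloop
endfacet
facet normal -0.460 -0.788 0.409
outer loop
vertex -1.609 -3.66 -0.73
vertex -1.17 -3.337 0.385
vertex -2.265 -2.899 -0.002
endloop
endfacet
facet normal -0.380 -0.577 -0.723
outer loop
vertex -1.031 -2.971 -1.584
vertex -1.609 -3.66 -0.73
vertex -2.179 -2.673 -1.219
endloop
endfacet
facet normal 0.410 0.250 -0.877
outer loop
vertex -0.235 -2.221 -0.998
vertex -1.031 -2.971 -1.584
vertex -1.33 -1.783 -1.385
endloop
endfacet

endsolid


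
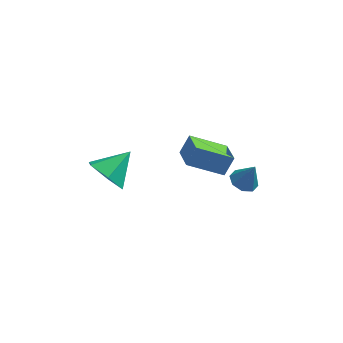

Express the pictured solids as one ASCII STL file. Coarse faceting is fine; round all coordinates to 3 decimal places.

solid 
facet normal -0.601 -0.603 -0.525
outer loop
vertex -2.376 -3.59 -0.867
vertex -3.187 -2.929 -0.697
vertex -2.57 -2.802 -1.55
endloop
endfacet
facet normal 0.974 0.050 -0.219
outer loop
vertex -2.376 -3.59 -0.867
vertex -2.57 -2.802 -1.55
vertex -2.233 -1.971 0.137
endloop
endfacet
facet normal -0.601 -0.604 -0.524
outer loop
vertex -2.57 -2.802 -1.55
vertex -3.187 -2.929 -0.697
vertex -3.382 -2.142 -1.38
endloop
endfacet
facet normal 0.500 0.733 -0.461
outer loop
vertex -2.57 -2.802 -1.55
vertex -3.382 -2.142 -1.38
vertex -2.233 -1.971 0.137
endloop
endfacet
facet normal -0.601 -0.604 -0.524
outer loop
vertex -3.382 -2.142 -1.38
vertex -3.187 -2.929 -0.697
vertex -3.999 -2.269 -0.527
endloop
endfacet
facet normal -0.174 0.985 0.021
outer loop
vertex -3.382 -2.142 -1.38
vertex -3.999 -2.269 -0.527
vertex -2.233 -1.971 0.137
endloop
endfacet
facet normal -0.600 -0.603 -0.526
outer loop
vertex -3.999 -2.269 -0.527
vertex -3.187 -2.929 -0.697
vertex -3.805 -3.057 0.155
endloop
endfacet
facet normal -0.373 0.553 0.745
outer loop
vertex -3.999 -2.269 -0.527
vertex -3.805 -3.057 0.155
vertex -2.233 -1.971 0.137
endloop
endfacet
facet normal -0.600 -0.603 -0.526
outer loop
vertex -3.805 -3.057 0.155
vertex -3.187 -2.929 -0.697
vertex -2.993 -3.717 -0.015
endloop
endfacet
facet normal 0.101 -0.130 0.986
outer loop
vertex -3.805 -3.057 0.155
vertex -2.993 -3.717 -0.015
vertex -2.233 -1.971 0.137
endloop
endfacet
facet normal -0.601 -0.602 -0.525
outer loop
vertex -2.993 -3.717 -0.015
vertex -3.187 -2.929 -0.697
vertex -2.376 -3.59 -0.867
endloop
endfacet
facet normal 0.775 -0.381 0.504
outer loop
vertex -2.993 -3.717 -0.015
vertex -2.376 -3.59 -0.867
vertex -2.233 -1.971 0.137
endloop
endfacet
facet normal -0.377 -0.420 -0.826
outer loop
vertex 1.696 -0.337 -2.996
vertex 0.029 -0.601 -2.102
vertex 1.28 0.865 -3.417
endloop
endfacet
facet normal 0.873 0.138 -0.468
outer loop
vertex 1.671 1.301 -2.558
vertex 1.696 -0.337 -2.996
vertex 1.28 0.865 -3.417
endloop
endfacet
facet normal -0.377 -0.420 -0.826
outer loop
vertex 1.28 0.865 -3.417
vertex 0.029 -0.601 -2.102
vertex -0.387 0.601 -2.523
endloop
endfacet
facet normal -0.311 0.897 -0.314
outer loop
vertex -0.387 0.601 -2.523
vertex 1.671 1.301 -2.558
vertex 1.28 0.865 -3.417
endloop
endfacet
facet normal 0.311 -0.897 0.314
outer loop
vertex 1.696 -0.337 -2.996
vertex 0.42 -0.165 -1.243
vertex 0.029 -0.601 -2.102
endloop
endfacet
facet normal 0.873 0.138 -0.468
outer loop
vertex 2.087 0.099 -2.137
vertex 1.696 -0.337 -2.996
vertex 1.671 1.301 -2.558
endloop
endfacet
facet normal 0.311 -0.897 0.314
outer loop
vertex 2.087 0.099 -2.137
vertex 0.42 -0.165 -1.243
vertex 1.696 -0.337 -2.996
endloop
endfacet
facet normal -0.873 -0.138 0.468
outer loop
vertex 0.029 -0.601 -2.102
vertex 0.42 -0.165 -1.243
vertex -0.387 0.601 -2.523
endloop
endfacet
facet normal -0.311 0.897 -0.314
outer loop
vertex 0.004 1.037 -1.664
vertex 1.671 1.301 -2.558
vertex -0.387 0.601 -2.523
endloop
endfacet
facet normal -0.873 -0.138 0.468
outer loop
vertex -0.387 0.601 -2.523
vertex 0.42 -0.165 -1.243
vertex 0.004 1.037 -1.664
endloop
endfacet
facet normal 0.377 0.420 0.826
outer loop
vertex 0.004 1.037 -1.664
vertex 2.087 0.099 -2.137
vertex 1.671 1.301 -2.558
endloop
endfacet
facet normal 0.377 0.420 0.826
outer loop
vertex 0.42 -0.165 -1.243
vertex 2.087 0.099 -2.137
vertex 0.004 1.037 -1.664
endloop
endfacet
facet normal -0.379 0.017 -0.925
outer loop
vertex 3.29 -2.357 -1.314
vertex 2.671 -2.33 -1.06
vertex 3.129 -1.876 -1.239
endloop
endfacet
facet normal 0.948 0.300 0.110
outer loop
vertex 3.29 -2.357 -1.314
vertex 3.129 -1.876 -1.239
vertex 3.129 -2.35 0.06
endloop
endfacet
facet normal -0.378 0.016 -0.926
outer loop
vertex 3.129 -1.876 -1.239
vertex 2.671 -2.33 -1.06
vertex 2.7 -1.661 -1.06
endloop
endfacet
facet normal 0.523 0.801 0.292
outer loop
vertex 3.129 -1.876 -1.239
vertex 2.7 -1.661 -1.06
vertex 3.129 -2.35 0.06
endloop
endfacet
facet normal -0.379 0.016 -0.925
outer loop
vertex 2.7 -1.661 -1.06
vertex 2.671 -2.33 -1.06
vertex 2.253 -1.838 -0.88
endloop
endfacet
facet normal -0.106 0.828 0.550
outer loop
vertex 2.7 -1.661 -1.06
vertex 2.253 -1.838 -0.88
vertex 3.129 -2.35 0.06
endloop
endfacet
facet normal -0.378 0.017 -0.925
outer loop
vertex 2.253 -1.838 -0.88
vertex 2.671 -2.33 -1.06
vertex 2.051 -2.303 -0.806
endloop
endfacet
facet normal -0.573 0.366 0.733
outer loop
vertex 2.253 -1.838 -0.88
vertex 2.051 -2.303 -0.806
vertex 3.129 -2.35 0.06
endloop
endfacet
facet normal -0.378 0.016 -0.925
outer loop
vertex 2.051 -2.303 -0.806
vertex 2.671 -2.33 -1.06
vertex 2.212 -2.785 -0.88
endloop
endfacet
facet normal -0.603 -0.314 0.733
outer loop
vertex 2.051 -2.303 -0.806
vertex 2.212 -2.785 -0.88
vertex 3.129 -2.35 0.06
endloop
endfacet
facet normal -0.379 0.016 -0.925
outer loop
vertex 2.212 -2.785 -0.88
vertex 2.671 -2.33 -1.06
vertex 2.642 -3.0 -1.06
endloop
endfacet
facet normal -0.177 -0.816 0.551
outer loop
vertex 2.212 -2.785 -0.88
vertex 2.642 -3.0 -1.06
vertex 3.129 -2.35 0.06
endloop
endfacet
facet normal -0.378 0.016 -0.926
outer loop
vertex 2.642 -3.0 -1.06
vertex 2.671 -2.33 -1.06
vertex 3.088 -2.822 -1.239
endloop
endfacet
facet normal 0.453 -0.842 0.292
outer loop
vertex 2.642 -3.0 -1.06
vertex 3.088 -2.822 -1.239
vertex 3.129 -2.35 0.06
endloop
endfacet
facet normal -0.379 0.015 -0.925
outer loop
vertex 3.088 -2.822 -1.239
vertex 2.671 -2.33 -1.06
vertex 3.29 -2.357 -1.314
endloop
endfacet
facet normal 0.918 -0.381 0.110
outer loop
vertex 3.088 -2.822 -1.239
vertex 3.29 -2.357 -1.314
vertex 3.129 -2.35 0.06
endloop
endfacet

endsolid


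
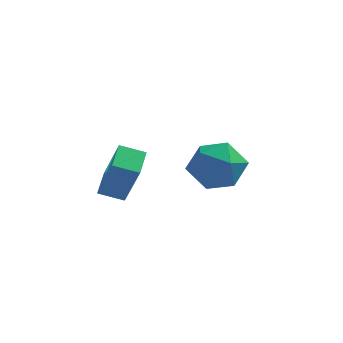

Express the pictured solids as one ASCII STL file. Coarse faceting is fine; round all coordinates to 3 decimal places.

solid 
facet normal -0.943 -0.085 0.323
outer loop
vertex -3.528 -3.24 -0.585
vertex -3.513 -2.129 -0.25
vertex -4.142 -2.732 -2.243
endloop
endfacet
facet normal -0.012 -0.957 -0.289
outer loop
vertex -3.247 -2.651 -2.55
vertex -3.528 -3.24 -0.585
vertex -4.142 -2.732 -2.243
endloop
endfacet
facet normal -0.942 -0.086 0.323
outer loop
vertex -4.142 -2.732 -2.243
vertex -3.513 -2.129 -0.25
vertex -4.128 -1.621 -1.908
endloop
endfacet
facet normal -0.334 0.276 -0.901
outer loop
vertex -4.128 -1.621 -1.908
vertex -3.247 -2.651 -2.55
vertex -4.142 -2.732 -2.243
endloop
endfacet
facet normal 0.334 -0.276 0.901
outer loop
vertex -3.528 -3.24 -0.585
vertex -2.618 -2.048 -0.557
vertex -3.513 -2.129 -0.25
endloop
endfacet
facet normal -0.012 -0.957 -0.289
outer loop
vertex -2.632 -3.159 -0.892
vertex -3.528 -3.24 -0.585
vertex -3.247 -2.651 -2.55
endloop
endfacet
facet normal 0.334 -0.276 0.901
outer loop
vertex -2.632 -3.159 -0.892
vertex -2.618 -2.048 -0.557
vertex -3.528 -3.24 -0.585
endloop
endfacet
facet normal 0.012 0.957 0.289
outer loop
vertex -3.513 -2.129 -0.25
vertex -2.618 -2.048 -0.557
vertex -4.128 -1.621 -1.908
endloop
endfacet
facet normal -0.334 0.276 -0.901
outer loop
vertex -3.232 -1.54 -2.215
vertex -3.247 -2.651 -2.55
vertex -4.128 -1.621 -1.908
endloop
endfacet
facet normal 0.012 0.957 0.289
outer loop
vertex -4.128 -1.621 -1.908
vertex -2.618 -2.048 -0.557
vertex -3.232 -1.54 -2.215
endloop
endfacet
facet normal 0.942 0.085 -0.324
outer loop
vertex -3.232 -1.54 -2.215
vertex -2.632 -3.159 -0.892
vertex -3.247 -2.651 -2.55
endloop
endfacet
facet normal 0.943 0.085 -0.323
outer loop
vertex -2.618 -2.048 -0.557
vertex -2.632 -3.159 -0.892
vertex -3.232 -1.54 -2.215
endloop
endfacet
facet normal -0.022 0.765 0.644
outer loop
vertex -0.431 2.419 -2.797
vertex -1.433 2.017 -2.354
vertex -0.415 1.667 -1.904
endloop
endfacet
facet normal 0.650 0.587 0.483
outer loop
vertex -0.431 2.419 -2.797
vertex -0.415 1.667 -1.904
vertex 0.345 1.548 -2.782
endloop
endfacet
facet normal 0.730 0.646 -0.224
outer loop
vertex -0.431 2.419 -2.797
vertex 0.345 1.548 -2.782
vertex -0.203 1.823 -3.774
endloop
endfacet
facet normal 0.107 0.860 -0.500
outer loop
vertex -0.431 2.419 -2.797
vertex -0.203 1.823 -3.774
vertex -1.303 2.113 -3.51
endloop
endfacet
facet normal -0.358 0.933 0.037
outer loop
vertex -0.431 2.419 -2.797
vertex -1.303 2.113 -3.51
vertex -1.433 2.017 -2.354
endloop
endfacet
facet normal 0.746 -0.097 0.659
outer loop
vertex 0.345 1.548 -2.782
vertex -0.415 1.667 -1.904
vertex -0.177 0.607 -2.33
endloop
endfacet
facet normal -0.342 0.189 0.921
outer loop
vertex -0.415 1.667 -1.904
vertex -1.433 2.017 -2.354
vertex -1.277 0.897 -2.066
endloop
endfacet
facet normal -0.885 0.462 -0.061
outer loop
vertex -1.433 2.017 -2.354
vertex -1.303 2.113 -3.51
vertex -1.825 1.172 -3.058
endloop
endfacet
facet normal -0.132 0.344 -0.930
outer loop
vertex -1.303 2.113 -3.51
vertex -0.203 1.823 -3.774
vertex -1.065 1.053 -3.936
endloop
endfacet
facet normal 0.875 -0.003 -0.484
outer loop
vertex -0.203 1.823 -3.774
vertex 0.345 1.548 -2.782
vertex -0.047 0.703 -3.486
endloop
endfacet
facet normal -0.107 -0.860 0.500
outer loop
vertex -1.049 0.301 -3.043
vertex -0.177 0.607 -2.33
vertex -1.277 0.897 -2.066
endloop
endfacet
facet normal -0.730 -0.646 0.224
outer loop
vertex -1.049 0.301 -3.043
vertex -1.277 0.897 -2.066
vertex -1.825 1.172 -3.058
endloop
endfacet
facet normal -0.650 -0.587 -0.483
outer loop
vertex -1.049 0.301 -3.043
vertex -1.825 1.172 -3.058
vertex -1.065 1.053 -3.936
endloop
endfacet
facet normal 0.022 -0.765 -0.644
outer loop
vertex -1.049 0.301 -3.043
vertex -1.065 1.053 -3.936
vertex -0.047 0.703 -3.486
endloop
endfacet
facet normal 0.358 -0.933 -0.037
outer loop
vertex -1.049 0.301 -3.043
vertex -0.047 0.703 -3.486
vertex -0.177 0.607 -2.33
endloop
endfacet
facet normal 0.132 -0.344 0.930
outer loop
vertex -1.277 0.897 -2.066
vertex -0.177 0.607 -2.33
vertex -0.415 1.667 -1.904
endloop
endfacet
facet normal -0.875 0.003 0.484
outer loop
vertex -1.825 1.172 -3.058
vertex -1.277 0.897 -2.066
vertex -1.433 2.017 -2.354
endloop
endfacet
facet normal -0.746 0.097 -0.659
outer loop
vertex -1.065 1.053 -3.936
vertex -1.825 1.172 -3.058
vertex -1.303 2.113 -3.51
endloop
endfacet
facet normal 0.342 -0.189 -0.921
outer loop
vertex -0.047 0.703 -3.486
vertex -1.065 1.053 -3.936
vertex -0.203 1.823 -3.774
endloop
endfacet
facet normal 0.885 -0.462 0.061
outer loop
vertex -0.177 0.607 -2.33
vertex -0.047 0.703 -3.486
vertex 0.345 1.548 -2.782
endloop
endfacet

endsolid
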